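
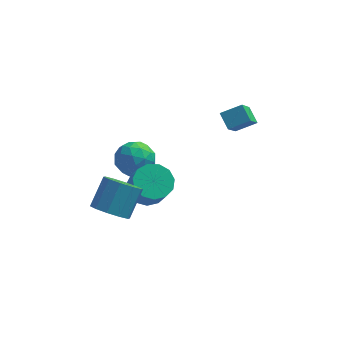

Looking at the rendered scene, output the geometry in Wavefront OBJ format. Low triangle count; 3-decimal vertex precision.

v -0.884 -0.306 -0.872
v -0.013 -0.482 -1.235
v 0.355 -1.189 -0.012
v -0.516 -1.014 0.352
v 0.024 -0.01 -0.973
v 0.391 -0.717 0.25
v -0.228 0.368 -0.679
v 0.14 -0.339 0.544
v -0.688 0.532 -0.446
v -0.32 -0.176 0.777
v -1.21 0.429 -0.348
v -0.843 -0.278 0.875
v -1.629 0.094 -0.417
v -1.261 -0.614 0.807
v -1.811 -0.369 -0.63
v -1.443 -1.076 0.594
v -1.698 -0.812 -0.919
v -1.331 -1.519 0.304
v -1.328 -1.094 -1.194
v -0.96 -1.802 0.029
v -0.816 -1.126 -1.366
v -0.448 -1.834 -0.143
v -0.326 -0.898 -1.381
v 0.042 -1.605 -0.158
v -2.33 -2.681 -0.306
v -1.862 -3.374 0.125
v -1.343 -2.331 1.237
v -1.81 -1.639 0.806
v -1.507 -3.133 -0.267
v -0.987 -2.091 0.845
v -1.465 -2.72 -0.673
v -0.946 -1.678 0.439
v -1.754 -2.292 -0.939
v -1.235 -1.25 0.173
v -2.263 -2.013 -0.964
v -1.744 -0.971 0.148
v -2.797 -1.989 -0.737
v -2.278 -0.946 0.375
v -3.153 -2.229 -0.345
v -2.633 -1.187 0.767
v -3.194 -2.642 0.061
v -2.675 -1.6 1.173
v -2.905 -3.07 0.327
v -2.386 -2.028 1.439
v -2.396 -3.349 0.352
v -1.877 -2.307 1.464
v -1.714 3.266 -1.836
v -0.785 2.867 -1.637
v -2.435 1.893 -1.223
v -1.506 1.494 -1.024
v -1.846 2.302 -0.482
v -1.401 3.15 -0.861
v -1.819 1.61 -1.999
v -1.374 2.458 -2.378
v -0.85 1.843 -1.738
v -0.867 2.271 -0.801
v -2.353 2.489 -2.059
v -2.37 2.917 -1.122
v -1.186 3.187 -1.79
v -2.034 1.573 -1.07
v -2.234 2.048 -0.751
v -1.688 1.813 -0.634
v -1.548 3.353 -1.334
v -1.002 3.119 -1.217
v -1.626 2.786 -0.538
v -2.218 1.641 -1.643
v -1.672 1.407 -1.526
v -1.532 2.947 -2.226
v -0.986 2.712 -2.109
v -1.594 1.974 -2.322
v -0.678 2.351 -1.733
v -1.102 1.544 -1.373
v -1.286 1.612 -1.946
v -1.024 2.111 -2.168
v -0.688 2.602 -1.182
v -1.112 1.795 -0.822
v -1.312 2.27 -0.503
v -1.05 2.768 -0.726
v -0.727 2 -1.241
v -2.108 2.965 -2.038
v -2.532 2.158 -1.678
v -2.17 1.992 -2.134
v -1.908 2.49 -2.357
v -2.118 3.216 -1.487
v -2.542 2.409 -1.127
v -2.196 2.649 -0.692
v -1.934 3.148 -0.914
v -2.493 2.76 -1.619
v 2.994 3.259 0.07
v 2.669 1.902 1.503
v 2.594 3.92 0.606
v 2.269 2.563 2.038
v 3.991 3.497 0.522
v 3.666 2.14 1.954
v 3.591 4.158 1.057
v 3.266 2.801 2.49
f 2 1 5
f 2 5 3
f 3 5 6
f 3 6 4
f 5 1 7
f 5 7 6
f 6 7 8
f 6 8 4
f 7 1 9
f 7 9 8
f 8 9 10
f 8 10 4
f 9 1 11
f 9 11 10
f 10 11 12
f 10 12 4
f 11 1 13
f 11 13 12
f 12 13 14
f 12 14 4
f 13 1 15
f 13 15 14
f 14 15 16
f 14 16 4
f 15 1 17
f 15 17 16
f 16 17 18
f 16 18 4
f 17 1 19
f 17 19 18
f 18 19 20
f 18 20 4
f 19 1 21
f 19 21 20
f 20 21 22
f 20 22 4
f 21 1 23
f 21 23 22
f 22 23 24
f 22 24 4
f 23 1 2
f 23 2 24
f 24 2 3
f 24 3 4
f 26 25 29
f 26 29 27
f 27 29 30
f 27 30 28
f 29 25 31
f 29 31 30
f 30 31 32
f 30 32 28
f 31 25 33
f 31 33 32
f 32 33 34
f 32 34 28
f 33 25 35
f 33 35 34
f 34 35 36
f 34 36 28
f 35 25 37
f 35 37 36
f 36 37 38
f 36 38 28
f 37 25 39
f 37 39 38
f 38 39 40
f 38 40 28
f 39 25 41
f 39 41 40
f 40 41 42
f 40 42 28
f 41 25 43
f 41 43 42
f 42 43 44
f 42 44 28
f 43 25 45
f 43 45 44
f 44 45 46
f 44 46 28
f 45 25 26
f 45 26 46
f 46 26 27
f 46 27 28
f 47 84 63
f 84 58 87
f 63 87 52
f 84 87 63
f 47 63 59
f 63 52 64
f 59 64 48
f 63 64 59
f 47 59 68
f 59 48 69
f 68 69 54
f 59 69 68
f 47 68 80
f 68 54 83
f 80 83 57
f 68 83 80
f 47 80 84
f 80 57 88
f 84 88 58
f 80 88 84
f 48 64 75
f 64 52 78
f 75 78 56
f 64 78 75
f 52 87 65
f 87 58 86
f 65 86 51
f 87 86 65
f 58 88 85
f 88 57 81
f 85 81 49
f 88 81 85
f 57 83 82
f 83 54 70
f 82 70 53
f 83 70 82
f 54 69 74
f 69 48 71
f 74 71 55
f 69 71 74
f 50 76 62
f 76 56 77
f 62 77 51
f 76 77 62
f 50 62 60
f 62 51 61
f 60 61 49
f 62 61 60
f 50 60 67
f 60 49 66
f 67 66 53
f 60 66 67
f 50 67 72
f 67 53 73
f 72 73 55
f 67 73 72
f 50 72 76
f 72 55 79
f 76 79 56
f 72 79 76
f 51 77 65
f 77 56 78
f 65 78 52
f 77 78 65
f 49 61 85
f 61 51 86
f 85 86 58
f 61 86 85
f 53 66 82
f 66 49 81
f 82 81 57
f 66 81 82
f 55 73 74
f 73 53 70
f 74 70 54
f 73 70 74
f 56 79 75
f 79 55 71
f 75 71 48
f 79 71 75
f 90 92 89
f 93 90 89
f 89 92 91
f 91 93 89
f 90 96 92
f 94 90 93
f 94 96 90
f 92 96 91
f 95 93 91
f 91 96 95
f 95 94 93
f 96 94 95



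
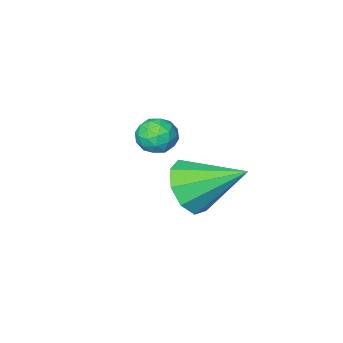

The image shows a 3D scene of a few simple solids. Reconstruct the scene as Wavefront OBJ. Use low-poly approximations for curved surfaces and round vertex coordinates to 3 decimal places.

v 3.556 -0.426 -0.967
v 3.963 -0.973 -1.146
v 2.937 -1.107 -0.294
v 3.344 -1.654 -0.473
v 3.607 -1.135 -0.075
v 3.989 -0.714 -0.492
v 2.911 -1.366 -0.948
v 3.293 -0.945 -1.365
v 3.564 -1.554 -1.135
v 3.994 -1.411 -0.595
v 2.906 -0.669 -0.845
v 3.336 -0.526 -0.305
v 3.814 -0.64 -1.116
v 3.086 -1.44 -0.324
v 3.241 -1.135 -0.091
v 3.479 -1.456 -0.196
v 3.829 -0.488 -0.731
v 4.068 -0.809 -0.836
v 3.859 -0.904 -0.207
v 2.832 -1.271 -0.604
v 3.071 -1.592 -0.709
v 3.421 -0.624 -1.244
v 3.659 -0.945 -1.349
v 3.041 -1.176 -1.233
v 3.818 -1.303 -1.214
v 3.454 -1.703 -0.818
v 3.2 -1.533 -1.098
v 3.425 -1.286 -1.343
v 4.071 -1.219 -0.897
v 3.707 -1.619 -0.501
v 3.862 -1.314 -0.268
v 4.086 -1.067 -0.512
v 3.836 -1.56 -0.89
v 3.193 -0.461 -0.939
v 2.829 -0.861 -0.543
v 2.814 -1.013 -0.928
v 3.038 -0.766 -1.172
v 3.446 -0.377 -0.622
v 3.082 -0.777 -0.226
v 3.475 -0.794 -0.097
v 3.7 -0.547 -0.342
v 3.064 -0.52 -0.55
v 4.133 1.873 -0.993
v 4.665 1.659 -0.161
v 3.027 3.187 0.053
v 4.961 2.181 -0.504
v 4.87 2.559 -1.075
v 4.434 2.616 -1.607
v 3.857 2.326 -1.853
v 3.409 1.824 -1.696
v 3.3 1.345 -1.21
v 3.58 1.113 -0.622
v 4.119 1.237 -0.208
f 1 38 17
f 38 12 41
f 17 41 6
f 38 41 17
f 1 17 13
f 17 6 18
f 13 18 2
f 17 18 13
f 1 13 22
f 13 2 23
f 22 23 8
f 13 23 22
f 1 22 34
f 22 8 37
f 34 37 11
f 22 37 34
f 1 34 38
f 34 11 42
f 38 42 12
f 34 42 38
f 2 18 29
f 18 6 32
f 29 32 10
f 18 32 29
f 6 41 19
f 41 12 40
f 19 40 5
f 41 40 19
f 12 42 39
f 42 11 35
f 39 35 3
f 42 35 39
f 11 37 36
f 37 8 24
f 36 24 7
f 37 24 36
f 8 23 28
f 23 2 25
f 28 25 9
f 23 25 28
f 4 30 16
f 30 10 31
f 16 31 5
f 30 31 16
f 4 16 14
f 16 5 15
f 14 15 3
f 16 15 14
f 4 14 21
f 14 3 20
f 21 20 7
f 14 20 21
f 4 21 26
f 21 7 27
f 26 27 9
f 21 27 26
f 4 26 30
f 26 9 33
f 30 33 10
f 26 33 30
f 5 31 19
f 31 10 32
f 19 32 6
f 31 32 19
f 3 15 39
f 15 5 40
f 39 40 12
f 15 40 39
f 7 20 36
f 20 3 35
f 36 35 11
f 20 35 36
f 9 27 28
f 27 7 24
f 28 24 8
f 27 24 28
f 10 33 29
f 33 9 25
f 29 25 2
f 33 25 29
f 44 43 46
f 44 46 45
f 46 43 47
f 46 47 45
f 47 43 48
f 47 48 45
f 48 43 49
f 48 49 45
f 49 43 50
f 49 50 45
f 50 43 51
f 50 51 45
f 51 43 52
f 51 52 45
f 52 43 53
f 52 53 45
f 53 43 44
f 53 44 45



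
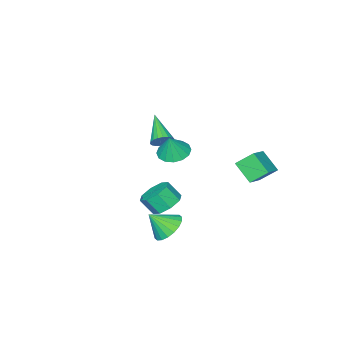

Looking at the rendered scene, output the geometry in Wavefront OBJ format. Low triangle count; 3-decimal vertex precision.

v 1.185 0.707 -1.839
v 2.045 1.073 -1.943
v 2.415 0.458 -1.045
v 1.555 0.093 -0.941
v 1.63 1.465 -1.505
v 2 0.85 -0.606
v 0.955 1.413 -1.262
v 1.325 0.798 -0.363
v 0.414 0.948 -1.358
v 0.785 0.333 -0.459
v 0.325 0.342 -1.735
v 0.695 -0.273 -0.837
v 0.74 -0.05 -2.174
v 1.11 -0.665 -1.275
v 1.415 0.002 -2.417
v 1.785 -0.613 -1.518
v 1.955 0.467 -2.321
v 2.326 -0.148 -1.422
v 3.031 2.777 -1.674
v 3.705 3.487 -1.707
v 3.769 2.123 -0.666
v 3.424 3.634 -1.407
v 3.066 3.61 -1.159
v 2.7 3.421 -1.014
v 2.4 3.105 -0.999
v 2.225 2.724 -1.118
v 2.21 2.353 -1.347
v 2.357 2.066 -1.641
v 2.637 1.92 -1.941
v 2.996 1.943 -2.188
v 3.361 2.132 -2.334
v 3.661 2.448 -2.349
v 3.836 2.83 -2.23
v 3.851 3.2 -2.001
v 0.801 0.792 2.125
v 1.421 0.147 1.964
v 1.239 0.908 3.355
v 1.634 0.552 1.851
v 1.623 1.021 1.811
v 1.392 1.429 1.855
v 1.003 1.666 1.972
v 0.559 1.67 2.13
v 0.18 1.438 2.287
v -0.033 1.033 2.4
v -0.022 0.564 2.44
v 0.209 0.156 2.396
v 0.599 -0.081 2.279
v 1.043 -0.085 2.121
v -2.733 3.533 -0.331
v -2.739 2.433 0.599
v -3.393 4.205 0.459
v -3.399 3.105 1.389
v -1.501 4.035 0.271
v -1.507 2.935 1.201
v -2.161 4.707 1.061
v -2.167 3.607 1.991
v -1.431 -2.522 0.399
v -0.994 -2.398 0.892
v -2.249 -4.018 1.501
v -1.225 -2.221 0.961
v -1.496 -2.104 0.919
v -1.754 -2.07 0.774
v -1.948 -2.125 0.554
v -2.04 -2.259 0.304
v -2.012 -2.445 0.073
v -1.868 -2.646 -0.094
v -1.638 -2.823 -0.163
v -1.367 -2.94 -0.121
v -1.109 -2.974 0.024
v -0.914 -2.919 0.243
v -0.822 -2.785 0.494
v -0.851 -2.599 0.725
f 2 1 5
f 2 5 3
f 3 5 6
f 3 6 4
f 5 1 7
f 5 7 6
f 6 7 8
f 6 8 4
f 7 1 9
f 7 9 8
f 8 9 10
f 8 10 4
f 9 1 11
f 9 11 10
f 10 11 12
f 10 12 4
f 11 1 13
f 11 13 12
f 12 13 14
f 12 14 4
f 13 1 15
f 13 15 14
f 14 15 16
f 14 16 4
f 15 1 17
f 15 17 16
f 16 17 18
f 16 18 4
f 17 1 2
f 17 2 18
f 18 2 3
f 18 3 4
f 20 19 22
f 20 22 21
f 22 19 23
f 22 23 21
f 23 19 24
f 23 24 21
f 24 19 25
f 24 25 21
f 25 19 26
f 25 26 21
f 26 19 27
f 26 27 21
f 27 19 28
f 27 28 21
f 28 19 29
f 28 29 21
f 29 19 30
f 29 30 21
f 30 19 31
f 30 31 21
f 31 19 32
f 31 32 21
f 32 19 33
f 32 33 21
f 33 19 34
f 33 34 21
f 34 19 20
f 34 20 21
f 36 35 38
f 36 38 37
f 38 35 39
f 38 39 37
f 39 35 40
f 39 40 37
f 40 35 41
f 40 41 37
f 41 35 42
f 41 42 37
f 42 35 43
f 42 43 37
f 43 35 44
f 43 44 37
f 44 35 45
f 44 45 37
f 45 35 46
f 45 46 37
f 46 35 47
f 46 47 37
f 47 35 48
f 47 48 37
f 48 35 36
f 48 36 37
f 50 52 49
f 53 50 49
f 49 52 51
f 51 53 49
f 50 56 52
f 54 50 53
f 54 56 50
f 52 56 51
f 55 53 51
f 51 56 55
f 55 54 53
f 56 54 55
f 58 57 60
f 58 60 59
f 60 57 61
f 60 61 59
f 61 57 62
f 61 62 59
f 62 57 63
f 62 63 59
f 63 57 64
f 63 64 59
f 64 57 65
f 64 65 59
f 65 57 66
f 65 66 59
f 66 57 67
f 66 67 59
f 67 57 68
f 67 68 59
f 68 57 69
f 68 69 59
f 69 57 70
f 69 70 59
f 70 57 71
f 70 71 59
f 71 57 72
f 71 72 59
f 72 57 58
f 72 58 59



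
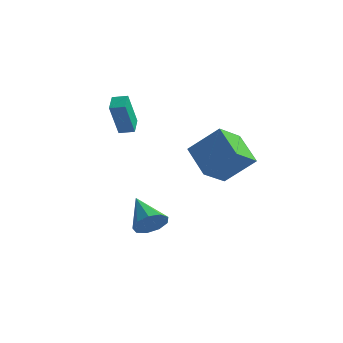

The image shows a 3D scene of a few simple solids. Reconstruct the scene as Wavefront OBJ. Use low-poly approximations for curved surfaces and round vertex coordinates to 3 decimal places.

v 1.977 0.921 -1.185
v 1.482 -0.519 -0.189
v 0.612 2.081 -0.189
v 0.117 0.641 0.808
v 3.463 1.419 0.272
v 2.968 -0.021 1.269
v 2.098 2.579 1.269
v 1.603 1.139 2.265
v -3.395 0.2 1.46
v -3.574 -0.472 3.399
v -3.725 1.2 1.776
v -3.904 0.529 3.715
v -2.616 0.411 1.605
v -2.795 -0.26 3.544
v -2.946 1.412 1.921
v -3.125 0.74 3.86
v -0.771 -1.736 -3.505
v -0.057 -1.261 -3.096
v -2.129 -0.544 -2.515
v -0.218 -0.978 -3.658
v -0.639 -1.05 -4.149
v -1.121 -1.442 -4.338
v -1.44 -1.972 -4.138
v -1.445 -2.391 -3.641
v -1.136 -2.504 -3.081
v -0.655 -2.257 -2.72
v -0.229 -1.766 -2.726
f 2 4 1
f 5 2 1
f 1 4 3
f 3 5 1
f 2 8 4
f 6 2 5
f 6 8 2
f 4 8 3
f 7 5 3
f 3 8 7
f 7 6 5
f 8 6 7
f 10 12 9
f 13 10 9
f 9 12 11
f 11 13 9
f 10 16 12
f 14 10 13
f 14 16 10
f 12 16 11
f 15 13 11
f 11 16 15
f 15 14 13
f 16 14 15
f 18 17 20
f 18 20 19
f 20 17 21
f 20 21 19
f 21 17 22
f 21 22 19
f 22 17 23
f 22 23 19
f 23 17 24
f 23 24 19
f 24 17 25
f 24 25 19
f 25 17 26
f 25 26 19
f 26 17 27
f 26 27 19
f 27 17 18
f 27 18 19



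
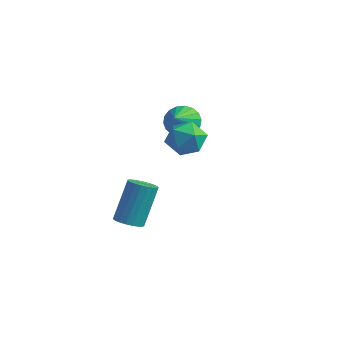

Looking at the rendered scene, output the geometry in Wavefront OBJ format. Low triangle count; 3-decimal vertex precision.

v -2.771 0.455 1.521
v -2.085 0.876 1.675
v -2.229 -0.795 2.519
v -2.31 0.989 1.938
v -2.627 0.996 2.119
v -2.972 0.896 2.182
v -3.278 0.709 2.113
v -3.483 0.471 1.927
v -3.547 0.231 1.661
v -3.458 0.034 1.366
v -3.232 -0.079 1.103
v -2.916 -0.086 0.922
v -2.57 0.014 0.859
v -2.265 0.201 0.928
v -2.059 0.439 1.114
v -1.995 0.68 1.38
v -3.142 -2.723 -3.272
v -2.583 -2.38 -3.452
v -2.619 -1.354 -1.608
v -3.178 -1.697 -1.428
v -2.789 -2.212 -3.549
v -2.824 -1.187 -1.706
v -3.056 -2.133 -3.598
v -3.091 -1.107 -1.755
v -3.338 -2.155 -3.591
v -3.373 -1.129 -1.748
v -3.586 -2.276 -3.529
v -3.621 -1.25 -1.685
v -3.757 -2.474 -3.422
v -3.792 -1.448 -1.579
v -3.822 -2.715 -3.289
v -3.857 -1.689 -1.446
v -3.77 -2.957 -3.153
v -3.805 -1.931 -1.31
v -3.609 -3.159 -3.038
v -3.644 -2.133 -1.194
v -3.367 -3.286 -2.963
v -3.402 -2.26 -1.119
v -3.087 -3.315 -2.941
v -3.122 -2.289 -1.098
v -2.816 -3.242 -2.977
v -2.851 -2.216 -1.133
v -2.602 -3.079 -3.063
v -2.637 -2.053 -1.22
v -2.481 -2.854 -3.186
v -2.516 -1.828 -1.343
v -2.474 -2.607 -3.323
v -2.509 -1.581 -1.48
v -1.266 -1.809 1.981
v -0.857 -1.224 2.587
v -0.383 -2.936 2.473
v 0.026 -2.351 3.079
v -0.866 -2.607 3.204
v -1.412 -1.91 2.9
v 0.172 -2.25 2.16
v -0.374 -1.553 1.856
v 0.031 -1.497 2.697
v -0.61 -1.717 3.343
v -0.63 -2.443 1.717
v -1.271 -2.663 2.363
f 2 1 4
f 2 4 3
f 4 1 5
f 4 5 3
f 5 1 6
f 5 6 3
f 6 1 7
f 6 7 3
f 7 1 8
f 7 8 3
f 8 1 9
f 8 9 3
f 9 1 10
f 9 10 3
f 10 1 11
f 10 11 3
f 11 1 12
f 11 12 3
f 12 1 13
f 12 13 3
f 13 1 14
f 13 14 3
f 14 1 15
f 14 15 3
f 15 1 16
f 15 16 3
f 16 1 2
f 16 2 3
f 18 17 21
f 18 21 19
f 19 21 22
f 19 22 20
f 21 17 23
f 21 23 22
f 22 23 24
f 22 24 20
f 23 17 25
f 23 25 24
f 24 25 26
f 24 26 20
f 25 17 27
f 25 27 26
f 26 27 28
f 26 28 20
f 27 17 29
f 27 29 28
f 28 29 30
f 28 30 20
f 29 17 31
f 29 31 30
f 30 31 32
f 30 32 20
f 31 17 33
f 31 33 32
f 32 33 34
f 32 34 20
f 33 17 35
f 33 35 34
f 34 35 36
f 34 36 20
f 35 17 37
f 35 37 36
f 36 37 38
f 36 38 20
f 37 17 39
f 37 39 38
f 38 39 40
f 38 40 20
f 39 17 41
f 39 41 40
f 40 41 42
f 40 42 20
f 41 17 43
f 41 43 42
f 42 43 44
f 42 44 20
f 43 17 45
f 43 45 44
f 44 45 46
f 44 46 20
f 45 17 47
f 45 47 46
f 46 47 48
f 46 48 20
f 47 17 18
f 47 18 48
f 48 18 19
f 48 19 20
f 49 60 54
f 49 54 50
f 49 50 56
f 49 56 59
f 49 59 60
f 50 54 58
f 54 60 53
f 60 59 51
f 59 56 55
f 56 50 57
f 52 58 53
f 52 53 51
f 52 51 55
f 52 55 57
f 52 57 58
f 53 58 54
f 51 53 60
f 55 51 59
f 57 55 56
f 58 57 50



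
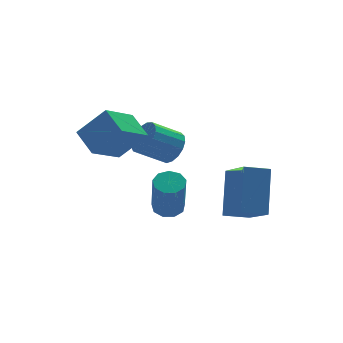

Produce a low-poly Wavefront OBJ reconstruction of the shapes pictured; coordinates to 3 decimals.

v -1.838 2.044 -1.063
v -1.986 3.15 -0.499
v -2.822 2.505 -2.224
v -2.97 3.611 -1.659
v -0.51 2.669 -1.941
v -0.658 3.775 -1.376
v -1.494 3.13 -3.101
v -1.642 4.236 -2.537
v 0.637 3.034 -3.054
v 1.037 2.852 -2.421
v -0.077 3.005 -1.674
v -0.477 3.186 -2.306
v 1.071 3.218 -2.445
v -0.043 3.371 -1.697
v 1.006 3.542 -2.608
v -0.108 3.695 -1.861
v 0.856 3.749 -2.874
v -0.258 3.902 -2.126
v 0.656 3.793 -3.18
v -0.458 3.946 -2.433
v 0.452 3.663 -3.458
v -0.662 3.815 -2.71
v 0.29 3.388 -3.643
v -0.824 3.541 -2.895
v 0.208 3.032 -3.693
v -0.906 3.185 -2.945
v 0.223 2.677 -3.597
v -0.89 2.83 -2.849
v 0.334 2.403 -3.376
v -0.78 2.556 -2.629
v 0.514 2.274 -3.082
v -0.6 2.427 -2.334
v 0.722 2.319 -2.781
v -0.392 2.471 -2.033
v 0.911 2.527 -2.542
v -0.203 2.68 -1.795
v -0.658 0.62 -4.551
v -0.127 0.862 -4.374
v -0.39 0.182 -2.652
v -0.922 -0.06 -2.829
v -0.436 1.136 -4.313
v -0.699 0.456 -2.591
v -0.849 1.168 -4.364
v -1.112 0.489 -2.642
v -1.172 0.944 -4.502
v -1.436 0.265 -2.78
v -1.256 0.569 -4.663
v -1.519 -0.111 -2.941
v -1.059 0.217 -4.772
v -1.323 -0.463 -3.05
v -0.675 0.054 -4.777
v -0.939 -0.626 -3.055
v -0.283 0.155 -4.677
v -0.547 -0.524 -2.955
v -0.067 0.475 -4.518
v -0.33 -0.205 -2.796
v 1.167 -0.127 -5.106
v 1.128 -1.64 -4.059
v 1.817 0.967 -3.499
v 1.778 -0.546 -2.452
v 2.162 -0.334 -5.368
v 2.123 -1.847 -4.321
v 2.812 0.76 -3.761
v 2.773 -0.753 -2.714
f 2 4 1
f 5 2 1
f 1 4 3
f 3 5 1
f 2 8 4
f 6 2 5
f 6 8 2
f 4 8 3
f 7 5 3
f 3 8 7
f 7 6 5
f 8 6 7
f 10 9 13
f 10 13 11
f 11 13 14
f 11 14 12
f 13 9 15
f 13 15 14
f 14 15 16
f 14 16 12
f 15 9 17
f 15 17 16
f 16 17 18
f 16 18 12
f 17 9 19
f 17 19 18
f 18 19 20
f 18 20 12
f 19 9 21
f 19 21 20
f 20 21 22
f 20 22 12
f 21 9 23
f 21 23 22
f 22 23 24
f 22 24 12
f 23 9 25
f 23 25 24
f 24 25 26
f 24 26 12
f 25 9 27
f 25 27 26
f 26 27 28
f 26 28 12
f 27 9 29
f 27 29 28
f 28 29 30
f 28 30 12
f 29 9 31
f 29 31 30
f 30 31 32
f 30 32 12
f 31 9 33
f 31 33 32
f 32 33 34
f 32 34 12
f 33 9 35
f 33 35 34
f 34 35 36
f 34 36 12
f 35 9 10
f 35 10 36
f 36 10 11
f 36 11 12
f 38 37 41
f 38 41 39
f 39 41 42
f 39 42 40
f 41 37 43
f 41 43 42
f 42 43 44
f 42 44 40
f 43 37 45
f 43 45 44
f 44 45 46
f 44 46 40
f 45 37 47
f 45 47 46
f 46 47 48
f 46 48 40
f 47 37 49
f 47 49 48
f 48 49 50
f 48 50 40
f 49 37 51
f 49 51 50
f 50 51 52
f 50 52 40
f 51 37 53
f 51 53 52
f 52 53 54
f 52 54 40
f 53 37 55
f 53 55 54
f 54 55 56
f 54 56 40
f 55 37 38
f 55 38 56
f 56 38 39
f 56 39 40
f 58 60 57
f 61 58 57
f 57 60 59
f 59 61 57
f 58 64 60
f 62 58 61
f 62 64 58
f 60 64 59
f 63 61 59
f 59 64 63
f 63 62 61
f 64 62 63



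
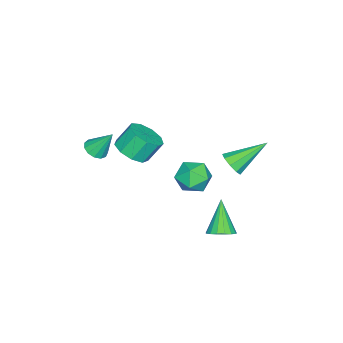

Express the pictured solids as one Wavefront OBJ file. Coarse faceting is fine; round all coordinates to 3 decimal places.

v -1.873 2.089 1.289
v -1.314 2.574 1.303
v -3.067 3.431 2.471
v -1.611 2.662 0.902
v -2.03 2.483 0.683
v -2.376 2.118 0.747
v -2.486 1.74 1.065
v -2.31 1.525 1.488
v -1.929 1.574 1.818
v -1.522 1.863 1.9
v -1.279 2.258 1.697
v -1.597 -3.145 0.663
v -1.164 -3.845 1.248
v -1.689 -3.255 2.343
v -2.123 -2.555 1.757
v -0.736 -3.308 1.164
v -1.262 -2.719 2.259
v -0.711 -2.696 0.846
v -1.237 -2.106 1.941
v -1.101 -2.293 0.442
v -1.627 -1.703 1.537
v -1.723 -2.289 0.141
v -2.249 -1.699 1.236
v -2.286 -2.686 0.084
v -2.812 -2.096 1.179
v -2.527 -3.297 0.298
v -3.052 -2.707 1.393
v -2.332 -3.837 0.683
v -2.858 -3.247 1.777
v -1.794 -4.053 1.058
v -2.32 -3.464 2.152
v -0.01 1.898 1.746
v 0.847 2.066 2.231
v 0.373 0.334 1.609
v 1.23 0.502 2.094
v 0.361 0.565 2.581
v 0.124 1.532 2.666
v 1.096 0.868 1.174
v 0.859 1.835 1.259
v 1.531 1.429 1.877
v 1.077 1.242 2.746
v 0.143 1.158 1.094
v -0.311 0.971 1.963
v 1.73 3.153 -0.696
v 2.186 3.519 -0.259
v 0.67 2.667 0.816
v 1.947 3.758 -0.35
v 1.659 3.858 -0.52
v 1.387 3.796 -0.731
v 1.194 3.587 -0.933
v 1.123 3.278 -1.082
v 1.192 2.941 -1.142
v 1.384 2.652 -1.1
v 1.656 2.478 -0.965
v 1.944 2.459 -0.769
v 2.184 2.598 -0.556
v 2.319 2.865 -0.375
v 2.32 3.197 -0.268
v 1.181 -3.624 2.716
v 1.797 -3.406 2.629
v 1.059 -2.776 3.984
v 1.576 -3.168 2.449
v 1.229 -3.075 2.353
v 0.866 -3.156 2.373
v 0.604 -3.386 2.502
v 0.524 -3.691 2.698
v 0.653 -3.975 2.901
v 0.95 -4.148 3.044
v 1.32 -4.154 3.084
v 1.645 -3.992 3.007
v 1.823 -3.713 2.837
f 2 1 4
f 2 4 3
f 4 1 5
f 4 5 3
f 5 1 6
f 5 6 3
f 6 1 7
f 6 7 3
f 7 1 8
f 7 8 3
f 8 1 9
f 8 9 3
f 9 1 10
f 9 10 3
f 10 1 11
f 10 11 3
f 11 1 2
f 11 2 3
f 13 12 16
f 13 16 14
f 14 16 17
f 14 17 15
f 16 12 18
f 16 18 17
f 17 18 19
f 17 19 15
f 18 12 20
f 18 20 19
f 19 20 21
f 19 21 15
f 20 12 22
f 20 22 21
f 21 22 23
f 21 23 15
f 22 12 24
f 22 24 23
f 23 24 25
f 23 25 15
f 24 12 26
f 24 26 25
f 25 26 27
f 25 27 15
f 26 12 28
f 26 28 27
f 27 28 29
f 27 29 15
f 28 12 30
f 28 30 29
f 29 30 31
f 29 31 15
f 30 12 13
f 30 13 31
f 31 13 14
f 31 14 15
f 32 43 37
f 32 37 33
f 32 33 39
f 32 39 42
f 32 42 43
f 33 37 41
f 37 43 36
f 43 42 34
f 42 39 38
f 39 33 40
f 35 41 36
f 35 36 34
f 35 34 38
f 35 38 40
f 35 40 41
f 36 41 37
f 34 36 43
f 38 34 42
f 40 38 39
f 41 40 33
f 45 44 47
f 45 47 46
f 47 44 48
f 47 48 46
f 48 44 49
f 48 49 46
f 49 44 50
f 49 50 46
f 50 44 51
f 50 51 46
f 51 44 52
f 51 52 46
f 52 44 53
f 52 53 46
f 53 44 54
f 53 54 46
f 54 44 55
f 54 55 46
f 55 44 56
f 55 56 46
f 56 44 57
f 56 57 46
f 57 44 58
f 57 58 46
f 58 44 45
f 58 45 46
f 60 59 62
f 60 62 61
f 62 59 63
f 62 63 61
f 63 59 64
f 63 64 61
f 64 59 65
f 64 65 61
f 65 59 66
f 65 66 61
f 66 59 67
f 66 67 61
f 67 59 68
f 67 68 61
f 68 59 69
f 68 69 61
f 69 59 70
f 69 70 61
f 70 59 71
f 70 71 61
f 71 59 60
f 71 60 61



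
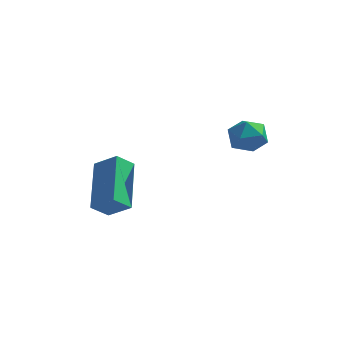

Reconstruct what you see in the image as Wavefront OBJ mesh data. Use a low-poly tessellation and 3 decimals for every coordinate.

v 1.17 2.981 2.297
v 1.906 3.334 2.374
v 1.634 1.886 2.886
v 2.37 2.239 2.963
v 1.736 2.515 3.403
v 1.449 3.191 3.039
v 2.091 2.029 2.221
v 1.804 2.705 1.857
v 2.475 2.745 2.326
v 2.256 3.046 3.057
v 1.284 2.174 2.203
v 1.065 2.475 2.934
v -3.041 -0.961 0.357
v -3.446 0.919 1.404
v -2.525 -0.514 -0.245
v -2.93 1.366 0.802
v -2.15 -1.126 0.998
v -2.555 0.754 2.045
v -1.634 -0.679 0.396
v -2.039 1.201 1.443
f 1 12 6
f 1 6 2
f 1 2 8
f 1 8 11
f 1 11 12
f 2 6 10
f 6 12 5
f 12 11 3
f 11 8 7
f 8 2 9
f 4 10 5
f 4 5 3
f 4 3 7
f 4 7 9
f 4 9 10
f 5 10 6
f 3 5 12
f 7 3 11
f 9 7 8
f 10 9 2
f 14 16 13
f 17 14 13
f 13 16 15
f 15 17 13
f 14 20 16
f 18 14 17
f 18 20 14
f 16 20 15
f 19 17 15
f 15 20 19
f 19 18 17
f 20 18 19



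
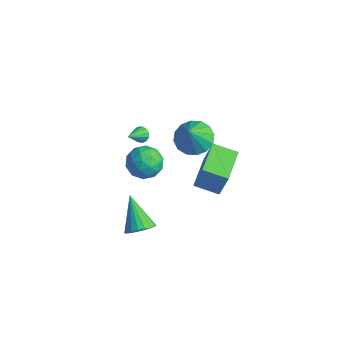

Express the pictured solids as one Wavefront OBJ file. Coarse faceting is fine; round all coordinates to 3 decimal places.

v -3.521 0.773 -1.897
v -3.189 1.041 -1.617
v -3.279 -0.273 -1.183
v -3.444 1.069 -1.489
v -3.724 1.004 -1.49
v -3.94 0.865 -1.62
v -4.022 0.697 -1.838
v -3.946 0.554 -2.075
v -3.734 0.48 -2.255
v -3.456 0.499 -2.322
v -3.198 0.605 -2.253
v -3.042 0.765 -2.072
v -3.039 0.928 -1.835
v -1.658 2.858 -2.043
v -1.02 3.725 -1.816
v -1.122 2.042 -0.437
v -1.525 3.849 -1.584
v -2.066 3.708 -1.475
v -2.497 3.339 -1.519
v -2.704 2.841 -1.703
v -2.631 2.348 -1.978
v -2.297 1.992 -2.27
v -1.792 1.867 -2.502
v -1.251 2.009 -2.611
v -0.819 2.378 -2.568
v -0.613 2.875 -2.384
v -0.686 3.368 -2.109
v 1.888 0.568 0.662
v 2.357 0.735 2.287
v 2.941 1.354 0.277
v 3.411 1.522 1.902
v 3.029 -1.042 0.498
v 3.499 -0.874 2.123
v 4.083 -0.255 0.113
v 4.552 -0.088 1.738
v 1.009 -2.847 -3.889
v 1.447 -3.307 -3.34
v -0.389 -2.413 -2.411
v 1.595 -2.966 -3.299
v 1.627 -2.602 -3.376
v 1.537 -2.286 -3.554
v 1.342 -2.081 -3.799
v 1.081 -2.028 -4.061
v 0.806 -2.137 -4.289
v 0.571 -2.387 -4.438
v 0.423 -2.728 -4.479
v 0.39 -3.092 -4.402
v 0.481 -3.408 -4.224
v 0.676 -3.613 -3.979
v 0.937 -3.666 -3.717
v 1.212 -3.557 -3.488
v -2.569 -0.535 -1.863
v -2.023 0.343 -1.622
v -1.097 -1.403 -2.038
v -0.551 -0.525 -1.797
v -1.131 -1.011 -1.052
v -2.041 -0.474 -0.944
v -1.079 -0.586 -2.716
v -1.989 -0.049 -2.608
v -1.102 0.312 -2.149
v -1.134 0.049 -1.121
v -1.986 -1.109 -2.539
v -2.018 -1.372 -1.511
v -2.425 -0.02 -1.727
v -0.695 -1.04 -1.933
v -1.036 -1.326 -1.495
v -0.715 -0.81 -1.353
v -2.436 -0.5 -1.328
v -2.115 0.016 -1.187
v -1.591 -0.78 -0.852
v -1.005 -1.076 -2.473
v -0.684 -0.56 -2.332
v -2.405 -0.25 -2.307
v -2.084 0.266 -2.165
v -1.529 -0.28 -2.808
v -1.563 0.478 -1.895
v -0.697 -0.033 -1.998
v -1.008 -0.068 -2.539
v -1.543 0.247 -2.475
v -1.582 0.324 -1.291
v -0.716 -0.187 -1.394
v -1.057 -0.472 -0.956
v -1.592 -0.157 -0.892
v -1.04 0.305 -1.601
v -2.404 -0.873 -2.266
v -1.538 -1.384 -2.369
v -1.528 -0.903 -2.768
v -2.063 -0.588 -2.704
v -2.423 -1.027 -1.662
v -1.557 -1.538 -1.765
v -1.577 -1.307 -1.185
v -2.112 -0.992 -1.121
v -2.08 -1.365 -2.059
f 2 1 4
f 2 4 3
f 4 1 5
f 4 5 3
f 5 1 6
f 5 6 3
f 6 1 7
f 6 7 3
f 7 1 8
f 7 8 3
f 8 1 9
f 8 9 3
f 9 1 10
f 9 10 3
f 10 1 11
f 10 11 3
f 11 1 12
f 11 12 3
f 12 1 13
f 12 13 3
f 13 1 2
f 13 2 3
f 15 14 17
f 15 17 16
f 17 14 18
f 17 18 16
f 18 14 19
f 18 19 16
f 19 14 20
f 19 20 16
f 20 14 21
f 20 21 16
f 21 14 22
f 21 22 16
f 22 14 23
f 22 23 16
f 23 14 24
f 23 24 16
f 24 14 25
f 24 25 16
f 25 14 26
f 25 26 16
f 26 14 27
f 26 27 16
f 27 14 15
f 27 15 16
f 29 31 28
f 32 29 28
f 28 31 30
f 30 32 28
f 29 35 31
f 33 29 32
f 33 35 29
f 31 35 30
f 34 32 30
f 30 35 34
f 34 33 32
f 35 33 34
f 37 36 39
f 37 39 38
f 39 36 40
f 39 40 38
f 40 36 41
f 40 41 38
f 41 36 42
f 41 42 38
f 42 36 43
f 42 43 38
f 43 36 44
f 43 44 38
f 44 36 45
f 44 45 38
f 45 36 46
f 45 46 38
f 46 36 47
f 46 47 38
f 47 36 48
f 47 48 38
f 48 36 49
f 48 49 38
f 49 36 50
f 49 50 38
f 50 36 51
f 50 51 38
f 51 36 37
f 51 37 38
f 52 89 68
f 89 63 92
f 68 92 57
f 89 92 68
f 52 68 64
f 68 57 69
f 64 69 53
f 68 69 64
f 52 64 73
f 64 53 74
f 73 74 59
f 64 74 73
f 52 73 85
f 73 59 88
f 85 88 62
f 73 88 85
f 52 85 89
f 85 62 93
f 89 93 63
f 85 93 89
f 53 69 80
f 69 57 83
f 80 83 61
f 69 83 80
f 57 92 70
f 92 63 91
f 70 91 56
f 92 91 70
f 63 93 90
f 93 62 86
f 90 86 54
f 93 86 90
f 62 88 87
f 88 59 75
f 87 75 58
f 88 75 87
f 59 74 79
f 74 53 76
f 79 76 60
f 74 76 79
f 55 81 67
f 81 61 82
f 67 82 56
f 81 82 67
f 55 67 65
f 67 56 66
f 65 66 54
f 67 66 65
f 55 65 72
f 65 54 71
f 72 71 58
f 65 71 72
f 55 72 77
f 72 58 78
f 77 78 60
f 72 78 77
f 55 77 81
f 77 60 84
f 81 84 61
f 77 84 81
f 56 82 70
f 82 61 83
f 70 83 57
f 82 83 70
f 54 66 90
f 66 56 91
f 90 91 63
f 66 91 90
f 58 71 87
f 71 54 86
f 87 86 62
f 71 86 87
f 60 78 79
f 78 58 75
f 79 75 59
f 78 75 79
f 61 84 80
f 84 60 76
f 80 76 53
f 84 76 80



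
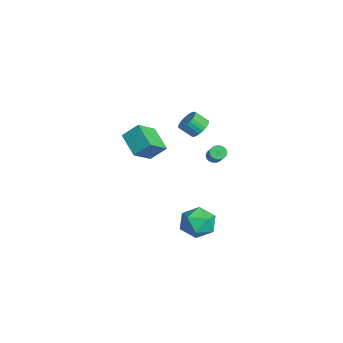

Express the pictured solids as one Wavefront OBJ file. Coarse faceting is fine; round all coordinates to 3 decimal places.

v 3.096 -3.281 4.223
v 3.311 -2.335 5.147
v 2.234 -2.154 3.269
v 2.448 -1.208 4.193
v 4.632 -2.812 3.387
v 4.846 -1.866 4.311
v 3.769 -1.685 2.433
v 3.984 -0.739 3.357
v -1.802 3.278 -1.179
v -1.5 3.562 -1.542
v 0.043 3.505 -0.303
v -0.258 3.222 0.059
v -1.587 3.72 -1.427
v -0.043 3.663 -0.188
v -1.707 3.812 -1.274
v -0.163 3.755 -0.035
v -1.84 3.822 -1.106
v -0.297 3.765 0.132
v -1.968 3.75 -0.95
v -0.425 3.693 0.289
v -2.071 3.606 -0.829
v -0.527 3.549 0.41
v -2.133 3.412 -0.761
v -0.589 3.355 0.478
v -2.144 3.197 -0.756
v -0.6 3.14 0.482
v -2.103 2.995 -0.817
v -0.56 2.938 0.422
v -2.017 2.837 -0.932
v -0.473 2.78 0.307
v -1.897 2.745 -1.085
v -0.353 2.688 0.154
v -1.763 2.735 -1.252
v -0.22 2.678 -0.014
v -1.635 2.807 -1.409
v -0.092 2.75 -0.17
v -1.533 2.951 -1.53
v 0.011 2.894 -0.291
v -1.471 3.145 -1.598
v 0.073 3.088 -0.359
v -1.46 3.36 -1.602
v 0.084 3.303 -0.364
v 1.98 1.611 -3.828
v 2.683 2.015 -4.795
v 3.577 0.565 -3.105
v 4.28 0.969 -4.072
v 3.908 1.78 -3.179
v 2.922 2.427 -3.626
v 3.338 0.153 -4.274
v 2.352 0.8 -4.721
v 3.522 1.114 -5.07
v 3.875 2.12 -4.394
v 2.385 0.46 -3.506
v 2.738 1.466 -2.83
v 0.731 1.877 2.913
v 1.403 1.516 2.707
v 1.201 0.722 3.442
v 0.529 1.083 3.647
v 1.501 1.701 2.934
v 1.299 0.907 3.668
v 1.481 1.912 3.157
v 1.28 1.119 3.892
v 1.348 2.118 3.343
v 1.146 1.325 4.078
v 1.12 2.288 3.464
v 0.918 1.494 4.198
v 0.833 2.395 3.5
v 0.632 1.601 4.235
v 0.531 2.423 3.447
v 0.329 1.629 4.182
v 0.259 2.368 3.313
v 0.057 1.574 4.048
v 0.059 2.238 3.118
v -0.143 1.444 3.853
v -0.039 2.053 2.892
v -0.241 1.259 3.626
v -0.02 1.841 2.668
v -0.221 1.048 3.403
v 0.114 1.635 2.482
v -0.088 0.842 3.217
v 0.342 1.466 2.362
v 0.14 0.672 3.096
v 0.628 1.359 2.325
v 0.427 0.565 3.06
v 0.931 1.331 2.378
v 0.729 0.537 3.113
v 1.203 1.386 2.512
v 1.001 0.592 3.247
f 2 4 1
f 5 2 1
f 1 4 3
f 3 5 1
f 2 8 4
f 6 2 5
f 6 8 2
f 4 8 3
f 7 5 3
f 3 8 7
f 7 6 5
f 8 6 7
f 10 9 13
f 10 13 11
f 11 13 14
f 11 14 12
f 13 9 15
f 13 15 14
f 14 15 16
f 14 16 12
f 15 9 17
f 15 17 16
f 16 17 18
f 16 18 12
f 17 9 19
f 17 19 18
f 18 19 20
f 18 20 12
f 19 9 21
f 19 21 20
f 20 21 22
f 20 22 12
f 21 9 23
f 21 23 22
f 22 23 24
f 22 24 12
f 23 9 25
f 23 25 24
f 24 25 26
f 24 26 12
f 25 9 27
f 25 27 26
f 26 27 28
f 26 28 12
f 27 9 29
f 27 29 28
f 28 29 30
f 28 30 12
f 29 9 31
f 29 31 30
f 30 31 32
f 30 32 12
f 31 9 33
f 31 33 32
f 32 33 34
f 32 34 12
f 33 9 35
f 33 35 34
f 34 35 36
f 34 36 12
f 35 9 37
f 35 37 36
f 36 37 38
f 36 38 12
f 37 9 39
f 37 39 38
f 38 39 40
f 38 40 12
f 39 9 41
f 39 41 40
f 40 41 42
f 40 42 12
f 41 9 10
f 41 10 42
f 42 10 11
f 42 11 12
f 43 54 48
f 43 48 44
f 43 44 50
f 43 50 53
f 43 53 54
f 44 48 52
f 48 54 47
f 54 53 45
f 53 50 49
f 50 44 51
f 46 52 47
f 46 47 45
f 46 45 49
f 46 49 51
f 46 51 52
f 47 52 48
f 45 47 54
f 49 45 53
f 51 49 50
f 52 51 44
f 56 55 59
f 56 59 57
f 57 59 60
f 57 60 58
f 59 55 61
f 59 61 60
f 60 61 62
f 60 62 58
f 61 55 63
f 61 63 62
f 62 63 64
f 62 64 58
f 63 55 65
f 63 65 64
f 64 65 66
f 64 66 58
f 65 55 67
f 65 67 66
f 66 67 68
f 66 68 58
f 67 55 69
f 67 69 68
f 68 69 70
f 68 70 58
f 69 55 71
f 69 71 70
f 70 71 72
f 70 72 58
f 71 55 73
f 71 73 72
f 72 73 74
f 72 74 58
f 73 55 75
f 73 75 74
f 74 75 76
f 74 76 58
f 75 55 77
f 75 77 76
f 76 77 78
f 76 78 58
f 77 55 79
f 77 79 78
f 78 79 80
f 78 80 58
f 79 55 81
f 79 81 80
f 80 81 82
f 80 82 58
f 81 55 83
f 81 83 82
f 82 83 84
f 82 84 58
f 83 55 85
f 83 85 84
f 84 85 86
f 84 86 58
f 85 55 87
f 85 87 86
f 86 87 88
f 86 88 58
f 87 55 56
f 87 56 88
f 88 56 57
f 88 57 58



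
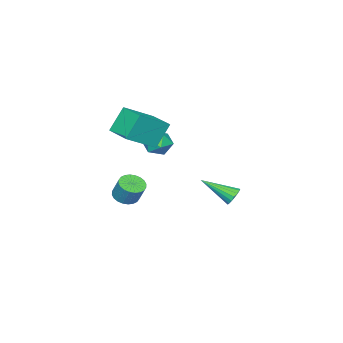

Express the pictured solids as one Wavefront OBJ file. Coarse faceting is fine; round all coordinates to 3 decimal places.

v -2.096 3.672 -1.398
v -1.572 3.768 -1.628
v -1.384 2.168 -0.402
v -1.572 3.921 -1.397
v -1.692 4.017 -1.166
v -1.904 4.035 -0.988
v -2.16 3.969 -0.904
v -2.402 3.835 -0.933
v -2.573 3.664 -1.069
v -2.635 3.495 -1.28
v -2.574 3.367 -1.519
v -2.403 3.308 -1.729
v -2.161 3.333 -1.864
v -1.905 3.436 -1.892
v -1.692 3.593 -1.807
v -3.655 -2.551 1.971
v -1.988 -3.168 3.031
v -3.1 -1.029 1.983
v -1.432 -1.646 3.043
v -2.848 -2.834 0.537
v -1.18 -3.451 1.597
v -2.292 -1.312 0.549
v -0.625 -1.929 1.609
v -4.022 -1.505 0.127
v -3.15 -1.647 0.144
v -4.25 -2.913 0.036
v -3.378 -3.055 0.053
v -3.791 -2.758 0.775
v -3.65 -1.888 0.831
v -3.75 -2.672 -0.651
v -3.609 -1.802 -0.595
v -2.982 -2.369 -0.337
v -3.008 -2.422 0.544
v -4.392 -2.138 -0.364
v -4.418 -2.191 0.517
v -2.884 -3.799 -3.904
v -2.139 -3.743 -4.047
v -1.972 -3.145 -2.939
v -2.716 -3.201 -2.796
v -2.241 -3.491 -4.167
v -2.073 -2.894 -3.059
v -2.439 -3.287 -4.247
v -2.272 -2.689 -3.139
v -2.706 -3.16 -4.275
v -2.538 -2.562 -3.167
v -3 -3.13 -4.247
v -2.832 -2.533 -3.139
v -3.276 -3.203 -4.166
v -3.108 -2.605 -3.058
v -3.492 -3.366 -4.045
v -3.325 -2.768 -2.937
v -3.616 -3.595 -3.903
v -3.448 -2.997 -2.795
v -3.628 -3.855 -3.761
v -3.461 -3.257 -2.653
v -3.527 -4.106 -3.641
v -3.359 -3.509 -2.533
v -3.328 -4.311 -3.561
v -3.161 -3.713 -2.453
v -3.062 -4.438 -3.533
v -2.894 -3.84 -2.425
v -2.768 -4.467 -3.561
v -2.6 -3.87 -2.453
v -2.492 -4.395 -3.642
v -2.324 -3.797 -2.534
v -2.275 -4.232 -3.763
v -2.108 -3.634 -2.655
v -2.152 -4.003 -3.905
v -1.984 -3.405 -2.797
f 2 1 4
f 2 4 3
f 4 1 5
f 4 5 3
f 5 1 6
f 5 6 3
f 6 1 7
f 6 7 3
f 7 1 8
f 7 8 3
f 8 1 9
f 8 9 3
f 9 1 10
f 9 10 3
f 10 1 11
f 10 11 3
f 11 1 12
f 11 12 3
f 12 1 13
f 12 13 3
f 13 1 14
f 13 14 3
f 14 1 15
f 14 15 3
f 15 1 2
f 15 2 3
f 17 19 16
f 20 17 16
f 16 19 18
f 18 20 16
f 17 23 19
f 21 17 20
f 21 23 17
f 19 23 18
f 22 20 18
f 18 23 22
f 22 21 20
f 23 21 22
f 24 35 29
f 24 29 25
f 24 25 31
f 24 31 34
f 24 34 35
f 25 29 33
f 29 35 28
f 35 34 26
f 34 31 30
f 31 25 32
f 27 33 28
f 27 28 26
f 27 26 30
f 27 30 32
f 27 32 33
f 28 33 29
f 26 28 35
f 30 26 34
f 32 30 31
f 33 32 25
f 37 36 40
f 37 40 38
f 38 40 41
f 38 41 39
f 40 36 42
f 40 42 41
f 41 42 43
f 41 43 39
f 42 36 44
f 42 44 43
f 43 44 45
f 43 45 39
f 44 36 46
f 44 46 45
f 45 46 47
f 45 47 39
f 46 36 48
f 46 48 47
f 47 48 49
f 47 49 39
f 48 36 50
f 48 50 49
f 49 50 51
f 49 51 39
f 50 36 52
f 50 52 51
f 51 52 53
f 51 53 39
f 52 36 54
f 52 54 53
f 53 54 55
f 53 55 39
f 54 36 56
f 54 56 55
f 55 56 57
f 55 57 39
f 56 36 58
f 56 58 57
f 57 58 59
f 57 59 39
f 58 36 60
f 58 60 59
f 59 60 61
f 59 61 39
f 60 36 62
f 60 62 61
f 61 62 63
f 61 63 39
f 62 36 64
f 62 64 63
f 63 64 65
f 63 65 39
f 64 36 66
f 64 66 65
f 65 66 67
f 65 67 39
f 66 36 68
f 66 68 67
f 67 68 69
f 67 69 39
f 68 36 37
f 68 37 69
f 69 37 38
f 69 38 39



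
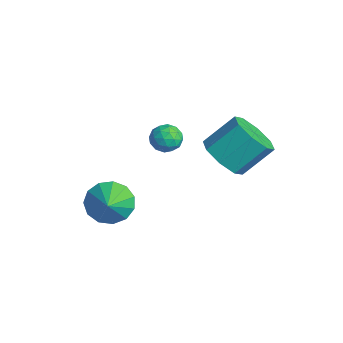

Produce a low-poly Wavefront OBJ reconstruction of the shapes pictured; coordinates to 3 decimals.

v -3.272 0.812 1.299
v -2.707 0.891 1.593
v -3.053 -0.191 1.147
v -2.488 -0.112 1.441
v -3.033 -0.077 1.778
v -3.168 0.543 1.872
v -2.592 0.157 0.868
v -2.727 0.777 0.962
v -2.287 0.486 1.327
v -2.559 0.342 1.889
v -3.201 0.358 0.851
v -3.473 0.214 1.413
v -3.009 0.94 1.459
v -2.751 -0.24 1.281
v -3.071 -0.219 1.479
v -2.739 -0.172 1.652
v -3.28 0.735 1.623
v -2.948 0.781 1.796
v -3.139 0.213 1.905
v -2.812 -0.081 0.944
v -2.48 -0.035 1.117
v -3.021 0.872 1.088
v -2.689 0.919 1.261
v -2.621 0.487 0.835
v -2.43 0.748 1.475
v -2.301 0.158 1.386
v -2.362 0.317 1.05
v -2.442 0.681 1.105
v -2.59 0.663 1.806
v -2.461 0.074 1.717
v -2.781 0.094 1.915
v -2.861 0.459 1.97
v -2.343 0.425 1.65
v -3.299 0.626 1.023
v -3.17 0.037 0.934
v -2.899 0.241 0.77
v -2.979 0.606 0.825
v -3.459 0.542 1.354
v -3.33 -0.048 1.265
v -3.318 0.019 1.635
v -3.398 0.383 1.69
v -3.417 0.275 1.09
v -2.138 -2.138 -0.785
v -1.632 -2.22 -1.538
v -1.182 -2.582 -0.095
v -1.545 -1.749 -1.356
v -1.646 -1.401 -0.993
v -1.903 -1.287 -0.564
v -2.235 -1.444 -0.205
v -2.536 -1.821 -0.031
v -2.71 -2.298 -0.096
v -2.703 -2.725 -0.38
v -2.517 -2.966 -0.793
v -2.21 -2.943 -1.203
v -1.88 -2.666 -1.481
v 0.323 1.034 2.389
v 0.939 1.487 1.826
v 1.072 2.6 2.867
v 0.457 2.146 3.431
v 0.25 1.686 1.702
v 0.384 2.798 2.744
v -0.395 1.502 1.981
v -0.262 2.615 3.023
v -0.62 1.044 2.499
v -0.487 2.157 3.541
v -0.292 0.58 2.953
v -0.159 1.693 3.994
v 0.396 0.382 3.076
v 0.53 1.494 4.118
v 1.042 0.565 2.797
v 1.175 1.678 3.839
v 1.267 1.023 2.279
v 1.4 2.136 3.321
f 1 38 17
f 38 12 41
f 17 41 6
f 38 41 17
f 1 17 13
f 17 6 18
f 13 18 2
f 17 18 13
f 1 13 22
f 13 2 23
f 22 23 8
f 13 23 22
f 1 22 34
f 22 8 37
f 34 37 11
f 22 37 34
f 1 34 38
f 34 11 42
f 38 42 12
f 34 42 38
f 2 18 29
f 18 6 32
f 29 32 10
f 18 32 29
f 6 41 19
f 41 12 40
f 19 40 5
f 41 40 19
f 12 42 39
f 42 11 35
f 39 35 3
f 42 35 39
f 11 37 36
f 37 8 24
f 36 24 7
f 37 24 36
f 8 23 28
f 23 2 25
f 28 25 9
f 23 25 28
f 4 30 16
f 30 10 31
f 16 31 5
f 30 31 16
f 4 16 14
f 16 5 15
f 14 15 3
f 16 15 14
f 4 14 21
f 14 3 20
f 21 20 7
f 14 20 21
f 4 21 26
f 21 7 27
f 26 27 9
f 21 27 26
f 4 26 30
f 26 9 33
f 30 33 10
f 26 33 30
f 5 31 19
f 31 10 32
f 19 32 6
f 31 32 19
f 3 15 39
f 15 5 40
f 39 40 12
f 15 40 39
f 7 20 36
f 20 3 35
f 36 35 11
f 20 35 36
f 9 27 28
f 27 7 24
f 28 24 8
f 27 24 28
f 10 33 29
f 33 9 25
f 29 25 2
f 33 25 29
f 44 43 46
f 44 46 45
f 46 43 47
f 46 47 45
f 47 43 48
f 47 48 45
f 48 43 49
f 48 49 45
f 49 43 50
f 49 50 45
f 50 43 51
f 50 51 45
f 51 43 52
f 51 52 45
f 52 43 53
f 52 53 45
f 53 43 54
f 53 54 45
f 54 43 55
f 54 55 45
f 55 43 44
f 55 44 45
f 57 56 60
f 57 60 58
f 58 60 61
f 58 61 59
f 60 56 62
f 60 62 61
f 61 62 63
f 61 63 59
f 62 56 64
f 62 64 63
f 63 64 65
f 63 65 59
f 64 56 66
f 64 66 65
f 65 66 67
f 65 67 59
f 66 56 68
f 66 68 67
f 67 68 69
f 67 69 59
f 68 56 70
f 68 70 69
f 69 70 71
f 69 71 59
f 70 56 72
f 70 72 71
f 71 72 73
f 71 73 59
f 72 56 57
f 72 57 73
f 73 57 58
f 73 58 59



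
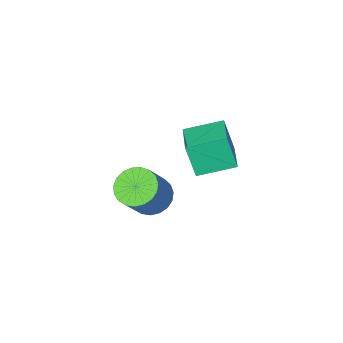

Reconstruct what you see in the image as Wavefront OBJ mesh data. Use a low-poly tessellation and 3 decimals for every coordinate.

v 1.361 1.424 1.414
v 1.801 2.072 0.931
v 2.779 2.504 2.404
v 2.339 1.856 2.886
v 1.503 2.266 1.072
v 2.481 2.698 2.545
v 1.181 2.315 1.272
v 2.159 2.747 2.745
v 0.889 2.209 1.496
v 1.867 2.642 2.969
v 0.68 1.968 1.706
v 1.657 2.401 3.179
v 0.588 1.633 1.866
v 1.565 2.065 3.339
v 0.629 1.261 1.947
v 1.607 1.694 3.42
v 0.798 0.918 1.936
v 1.775 1.35 3.409
v 1.063 0.662 1.835
v 2.041 1.094 3.308
v 1.381 0.538 1.661
v 2.358 0.97 3.134
v 1.694 0.567 1.444
v 2.672 0.999 2.917
v 1.951 0.744 1.222
v 2.928 1.176 2.695
v 2.105 1.039 1.033
v 3.083 1.471 2.506
v 2.131 1.4 0.91
v 3.108 1.832 2.383
v 2.023 1.765 0.874
v 3.001 2.198 2.347
v -3.556 0.027 0.804
v -3.343 -0.46 2.387
v -2.737 1.445 1.13
v -2.524 0.959 2.713
v -2.056 -0.739 0.367
v -1.843 -1.225 1.95
v -1.237 0.68 0.693
v -1.024 0.193 2.276
f 2 1 5
f 2 5 3
f 3 5 6
f 3 6 4
f 5 1 7
f 5 7 6
f 6 7 8
f 6 8 4
f 7 1 9
f 7 9 8
f 8 9 10
f 8 10 4
f 9 1 11
f 9 11 10
f 10 11 12
f 10 12 4
f 11 1 13
f 11 13 12
f 12 13 14
f 12 14 4
f 13 1 15
f 13 15 14
f 14 15 16
f 14 16 4
f 15 1 17
f 15 17 16
f 16 17 18
f 16 18 4
f 17 1 19
f 17 19 18
f 18 19 20
f 18 20 4
f 19 1 21
f 19 21 20
f 20 21 22
f 20 22 4
f 21 1 23
f 21 23 22
f 22 23 24
f 22 24 4
f 23 1 25
f 23 25 24
f 24 25 26
f 24 26 4
f 25 1 27
f 25 27 26
f 26 27 28
f 26 28 4
f 27 1 29
f 27 29 28
f 28 29 30
f 28 30 4
f 29 1 31
f 29 31 30
f 30 31 32
f 30 32 4
f 31 1 2
f 31 2 32
f 32 2 3
f 32 3 4
f 34 36 33
f 37 34 33
f 33 36 35
f 35 37 33
f 34 40 36
f 38 34 37
f 38 40 34
f 36 40 35
f 39 37 35
f 35 40 39
f 39 38 37
f 40 38 39



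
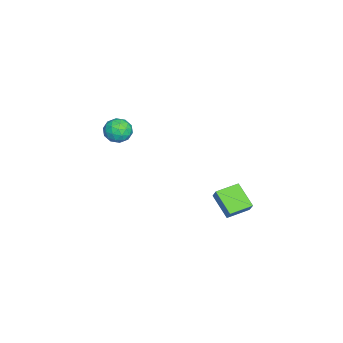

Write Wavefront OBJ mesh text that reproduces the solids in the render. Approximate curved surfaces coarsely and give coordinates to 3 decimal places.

v 2.367 2.917 -1.27
v 1.38 2.008 -0.361
v 1.527 3.987 -1.111
v 0.54 3.079 -0.203
v 2.78 3.141 -0.597
v 1.793 2.233 0.311
v 1.94 4.212 -0.439
v 0.953 3.303 0.47
v -2.877 -3.148 1.356
v -2.297 -3.467 0.787
v -3.543 -4.393 1.373
v -2.963 -4.712 0.804
v -2.717 -4.526 1.621
v -2.305 -3.757 1.61
v -3.535 -4.103 0.55
v -3.123 -3.334 0.539
v -2.703 -4.057 0.289
v -2.198 -4.318 0.951
v -3.642 -3.542 1.209
v -3.137 -3.803 1.871
v -2.528 -3.198 1.07
v -3.312 -4.662 1.09
v -3.167 -4.553 1.57
v -2.826 -4.74 1.236
v -2.533 -3.369 1.554
v -2.192 -3.556 1.219
v -2.439 -4.179 1.709
v -3.648 -4.304 0.941
v -3.307 -4.491 0.606
v -3.014 -3.12 0.924
v -2.673 -3.307 0.59
v -3.401 -3.681 0.451
v -2.426 -3.732 0.443
v -2.818 -4.464 0.453
v -3.154 -4.106 0.303
v -2.912 -3.654 0.297
v -2.129 -3.886 0.832
v -2.521 -4.618 0.842
v -2.376 -4.509 1.322
v -2.134 -4.057 1.316
v -2.368 -4.233 0.539
v -3.319 -3.242 1.318
v -3.711 -3.974 1.328
v -3.706 -3.803 0.844
v -3.464 -3.351 0.838
v -3.022 -3.396 1.707
v -3.414 -4.128 1.717
v -2.928 -4.206 1.863
v -2.686 -3.754 1.857
v -3.472 -3.627 1.621
f 2 4 1
f 5 2 1
f 1 4 3
f 3 5 1
f 2 8 4
f 6 2 5
f 6 8 2
f 4 8 3
f 7 5 3
f 3 8 7
f 7 6 5
f 8 6 7
f 9 46 25
f 46 20 49
f 25 49 14
f 46 49 25
f 9 25 21
f 25 14 26
f 21 26 10
f 25 26 21
f 9 21 30
f 21 10 31
f 30 31 16
f 21 31 30
f 9 30 42
f 30 16 45
f 42 45 19
f 30 45 42
f 9 42 46
f 42 19 50
f 46 50 20
f 42 50 46
f 10 26 37
f 26 14 40
f 37 40 18
f 26 40 37
f 14 49 27
f 49 20 48
f 27 48 13
f 49 48 27
f 20 50 47
f 50 19 43
f 47 43 11
f 50 43 47
f 19 45 44
f 45 16 32
f 44 32 15
f 45 32 44
f 16 31 36
f 31 10 33
f 36 33 17
f 31 33 36
f 12 38 24
f 38 18 39
f 24 39 13
f 38 39 24
f 12 24 22
f 24 13 23
f 22 23 11
f 24 23 22
f 12 22 29
f 22 11 28
f 29 28 15
f 22 28 29
f 12 29 34
f 29 15 35
f 34 35 17
f 29 35 34
f 12 34 38
f 34 17 41
f 38 41 18
f 34 41 38
f 13 39 27
f 39 18 40
f 27 40 14
f 39 40 27
f 11 23 47
f 23 13 48
f 47 48 20
f 23 48 47
f 15 28 44
f 28 11 43
f 44 43 19
f 28 43 44
f 17 35 36
f 35 15 32
f 36 32 16
f 35 32 36
f 18 41 37
f 41 17 33
f 37 33 10
f 41 33 37



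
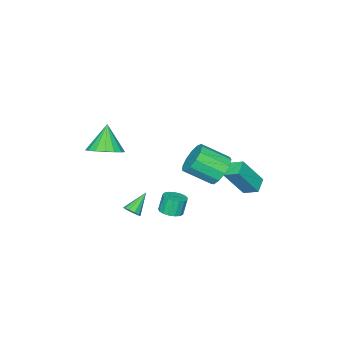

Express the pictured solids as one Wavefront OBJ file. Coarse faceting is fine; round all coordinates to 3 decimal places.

v 1.1 2.606 -2.69
v 1.687 2.323 -2.499
v 1.368 2.351 -1.478
v 0.78 2.634 -1.67
v 1.748 2.642 -2.488
v 1.429 2.671 -1.468
v 1.66 2.954 -2.525
v 1.341 2.982 -1.504
v 1.444 3.185 -2.599
v 1.124 3.213 -1.578
v 1.149 3.284 -2.694
v 0.829 3.312 -1.673
v 0.842 3.228 -2.788
v 0.523 3.256 -1.767
v 0.595 3.029 -2.86
v 0.275 3.057 -1.839
v 0.463 2.733 -2.893
v 0.144 2.761 -1.872
v 0.477 2.408 -2.88
v 0.158 2.436 -1.859
v 0.634 2.128 -2.823
v 0.314 2.157 -1.802
v 0.897 1.958 -2.736
v 0.578 1.987 -1.715
v 1.207 1.936 -2.638
v 0.888 1.965 -1.617
v 1.492 2.068 -2.553
v 1.173 2.096 -1.532
v 3.447 0.162 2.203
v 4.359 -0.153 2.563
v 2.693 -0.362 3.657
v 4.328 0.315 2.714
v 4.094 0.748 2.749
v 3.712 1.046 2.658
v 3.27 1.142 2.463
v 2.868 1.013 2.209
v 2.599 0.689 1.953
v 2.524 0.245 1.754
v 2.66 -0.219 1.658
v 2.977 -0.596 1.687
v 3.402 -0.799 1.834
v 3.837 -0.782 2.065
v 4.182 -0.549 2.328
v -1.478 3.87 -0.254
v -0.632 4.094 -0.759
v 0.263 2.854 0.189
v -0.582 2.63 0.694
v -0.642 4.435 -0.304
v 0.253 3.195 0.644
v -0.917 4.597 0.168
v -0.022 3.356 1.115
v -1.37 4.528 0.505
v -0.474 3.287 1.453
v -1.857 4.25 0.602
v -0.962 3.009 1.549
v -2.224 3.852 0.427
v -1.328 2.611 1.374
v -2.354 3.459 0.035
v -1.458 2.218 0.983
v -2.205 3.197 -0.448
v -1.31 1.956 0.5
v -1.826 3.149 -0.869
v -0.931 1.908 0.079
v -1.336 3.33 -1.095
v -0.441 2.089 -0.147
v -0.891 3.682 -1.054
v 0.004 2.441 -0.106
v 1.757 0.416 -3.428
v 2.066 0.207 -3.051
v 0.623 0.424 -2.492
v 2.086 0.533 -3.03
v 1.981 0.815 -3.16
v 1.79 0.944 -3.393
v 1.586 0.871 -3.639
v 1.448 0.625 -3.804
v 1.427 0.298 -3.826
v 1.533 0.017 -3.696
v 1.724 -0.112 -3.463
v 1.928 -0.04 -3.217
v -4.316 3.473 -2.79
v -4.499 4.349 -2.366
v -3.466 3.827 -3.154
v -3.65 4.703 -2.73
v -3.33 2.857 -1.09
v -3.514 3.733 -0.666
v -2.481 3.211 -1.454
v -2.664 4.087 -1.03
f 2 1 5
f 2 5 3
f 3 5 6
f 3 6 4
f 5 1 7
f 5 7 6
f 6 7 8
f 6 8 4
f 7 1 9
f 7 9 8
f 8 9 10
f 8 10 4
f 9 1 11
f 9 11 10
f 10 11 12
f 10 12 4
f 11 1 13
f 11 13 12
f 12 13 14
f 12 14 4
f 13 1 15
f 13 15 14
f 14 15 16
f 14 16 4
f 15 1 17
f 15 17 16
f 16 17 18
f 16 18 4
f 17 1 19
f 17 19 18
f 18 19 20
f 18 20 4
f 19 1 21
f 19 21 20
f 20 21 22
f 20 22 4
f 21 1 23
f 21 23 22
f 22 23 24
f 22 24 4
f 23 1 25
f 23 25 24
f 24 25 26
f 24 26 4
f 25 1 27
f 25 27 26
f 26 27 28
f 26 28 4
f 27 1 2
f 27 2 28
f 28 2 3
f 28 3 4
f 30 29 32
f 30 32 31
f 32 29 33
f 32 33 31
f 33 29 34
f 33 34 31
f 34 29 35
f 34 35 31
f 35 29 36
f 35 36 31
f 36 29 37
f 36 37 31
f 37 29 38
f 37 38 31
f 38 29 39
f 38 39 31
f 39 29 40
f 39 40 31
f 40 29 41
f 40 41 31
f 41 29 42
f 41 42 31
f 42 29 43
f 42 43 31
f 43 29 30
f 43 30 31
f 45 44 48
f 45 48 46
f 46 48 49
f 46 49 47
f 48 44 50
f 48 50 49
f 49 50 51
f 49 51 47
f 50 44 52
f 50 52 51
f 51 52 53
f 51 53 47
f 52 44 54
f 52 54 53
f 53 54 55
f 53 55 47
f 54 44 56
f 54 56 55
f 55 56 57
f 55 57 47
f 56 44 58
f 56 58 57
f 57 58 59
f 57 59 47
f 58 44 60
f 58 60 59
f 59 60 61
f 59 61 47
f 60 44 62
f 60 62 61
f 61 62 63
f 61 63 47
f 62 44 64
f 62 64 63
f 63 64 65
f 63 65 47
f 64 44 66
f 64 66 65
f 65 66 67
f 65 67 47
f 66 44 45
f 66 45 67
f 67 45 46
f 67 46 47
f 69 68 71
f 69 71 70
f 71 68 72
f 71 72 70
f 72 68 73
f 72 73 70
f 73 68 74
f 73 74 70
f 74 68 75
f 74 75 70
f 75 68 76
f 75 76 70
f 76 68 77
f 76 77 70
f 77 68 78
f 77 78 70
f 78 68 79
f 78 79 70
f 79 68 69
f 79 69 70
f 81 83 80
f 84 81 80
f 80 83 82
f 82 84 80
f 81 87 83
f 85 81 84
f 85 87 81
f 83 87 82
f 86 84 82
f 82 87 86
f 86 85 84
f 87 85 86



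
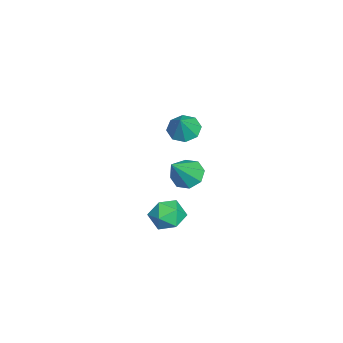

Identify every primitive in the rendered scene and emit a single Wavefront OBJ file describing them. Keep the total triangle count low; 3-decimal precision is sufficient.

v 3.146 -0.393 3.16
v 3.612 0.343 2.899
v 3.974 -0.507 4.32
v 3.068 0.502 3.303
v 2.569 0.137 3.624
v 2.408 -0.539 3.673
v 2.679 -1.129 3.421
v 3.223 -1.288 3.017
v 3.722 -0.923 2.696
v 3.883 -0.247 2.647
v 2.185 -0.299 -1.02
v 2.979 -0.113 -1.563
v 3.435 -1.021 0.56
v 2.779 0.471 -1.138
v 2.231 0.605 -0.643
v 1.656 0.209 -0.369
v 1.391 -0.485 -0.476
v 1.591 -1.069 -0.902
v 2.139 -1.203 -1.396
v 2.713 -0.806 -1.67
v 2.531 -0.885 -3.733
v 3.313 -0.19 -3.416
v 3.587 -2.25 -3.344
v 4.369 -1.555 -3.027
v 3.455 -1.656 -2.436
v 2.802 -0.812 -2.676
v 4.098 -1.628 -4.084
v 3.445 -0.784 -4.324
v 4.281 -0.649 -3.633
v 3.884 -0.666 -2.614
v 3.016 -1.774 -4.146
v 2.619 -1.791 -3.127
f 2 1 4
f 2 4 3
f 4 1 5
f 4 5 3
f 5 1 6
f 5 6 3
f 6 1 7
f 6 7 3
f 7 1 8
f 7 8 3
f 8 1 9
f 8 9 3
f 9 1 10
f 9 10 3
f 10 1 2
f 10 2 3
f 12 11 14
f 12 14 13
f 14 11 15
f 14 15 13
f 15 11 16
f 15 16 13
f 16 11 17
f 16 17 13
f 17 11 18
f 17 18 13
f 18 11 19
f 18 19 13
f 19 11 20
f 19 20 13
f 20 11 12
f 20 12 13
f 21 32 26
f 21 26 22
f 21 22 28
f 21 28 31
f 21 31 32
f 22 26 30
f 26 32 25
f 32 31 23
f 31 28 27
f 28 22 29
f 24 30 25
f 24 25 23
f 24 23 27
f 24 27 29
f 24 29 30
f 25 30 26
f 23 25 32
f 27 23 31
f 29 27 28
f 30 29 22



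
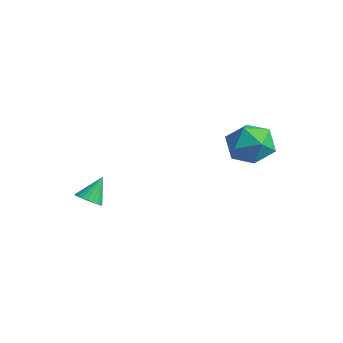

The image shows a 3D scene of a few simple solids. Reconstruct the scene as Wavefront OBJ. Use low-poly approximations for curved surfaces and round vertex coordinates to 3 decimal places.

v -3.779 -2.053 0.5
v -3.233 -2.184 0.679
v -3.921 -1.307 1.48
v -3.193 -2.001 0.545
v -3.243 -1.826 0.404
v -3.375 -1.685 0.278
v -3.568 -1.6 0.186
v -3.793 -1.584 0.141
v -4.016 -1.64 0.151
v -4.203 -1.758 0.214
v -4.326 -1.921 0.321
v -4.365 -2.105 0.455
v -4.315 -2.28 0.595
v -4.184 -2.421 0.721
v -3.991 -2.506 0.813
v -3.765 -2.521 0.858
v -3.542 -2.466 0.848
v -3.355 -2.348 0.785
v -0.997 2.963 3.375
v -0.398 3.782 3.648
v 0.198 1.898 3.952
v 0.797 2.717 4.225
v -0.094 2.52 4.747
v -0.833 3.178 4.391
v 0.633 2.502 3.209
v -0.106 3.16 2.853
v 0.609 3.498 3.546
v 0.16 3.509 4.496
v -0.36 2.171 3.104
v -0.809 2.182 4.054
f 2 1 4
f 2 4 3
f 4 1 5
f 4 5 3
f 5 1 6
f 5 6 3
f 6 1 7
f 6 7 3
f 7 1 8
f 7 8 3
f 8 1 9
f 8 9 3
f 9 1 10
f 9 10 3
f 10 1 11
f 10 11 3
f 11 1 12
f 11 12 3
f 12 1 13
f 12 13 3
f 13 1 14
f 13 14 3
f 14 1 15
f 14 15 3
f 15 1 16
f 15 16 3
f 16 1 17
f 16 17 3
f 17 1 18
f 17 18 3
f 18 1 2
f 18 2 3
f 19 30 24
f 19 24 20
f 19 20 26
f 19 26 29
f 19 29 30
f 20 24 28
f 24 30 23
f 30 29 21
f 29 26 25
f 26 20 27
f 22 28 23
f 22 23 21
f 22 21 25
f 22 25 27
f 22 27 28
f 23 28 24
f 21 23 30
f 25 21 29
f 27 25 26
f 28 27 20



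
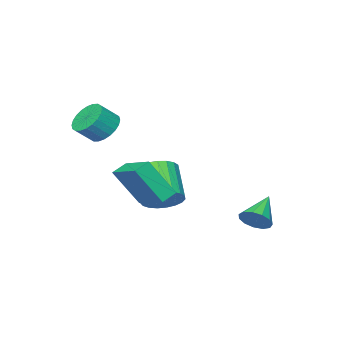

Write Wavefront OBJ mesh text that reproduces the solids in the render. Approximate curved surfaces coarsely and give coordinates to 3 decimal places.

v -2.082 1.812 -3.155
v -1.586 1.577 -2.573
v -3.438 1.348 -2.185
v -1.678 2.011 -2.494
v -1.898 2.382 -2.624
v -2.177 2.572 -2.923
v -2.426 2.521 -3.296
v -2.566 2.244 -3.623
v -2.552 1.831 -3.802
v -2.389 1.411 -3.775
v -2.129 1.119 -3.552
v -1.854 1.047 -3.202
v -1.651 1.218 -2.837
v -0.152 -2.016 -2.477
v 0.758 -2.112 -2.025
v -0.059 -3.38 -0.651
v -0.968 -3.284 -1.103
v 0.591 -1.781 -1.818
v -0.225 -3.049 -0.445
v 0.296 -1.491 -1.726
v -0.52 -2.759 -0.352
v -0.077 -1.291 -1.763
v -0.893 -2.559 -0.389
v -0.462 -1.217 -1.924
v -1.278 -2.485 -0.55
v -0.794 -1.281 -2.18
v -1.61 -2.549 -0.806
v -1.015 -1.472 -2.488
v -1.831 -2.74 -1.114
v -1.086 -1.757 -2.793
v -1.903 -3.025 -1.42
v -0.996 -2.087 -3.044
v -1.813 -3.355 -1.671
v -0.76 -2.405 -3.197
v -1.577 -3.673 -1.824
v -0.419 -2.655 -3.226
v -1.235 -3.923 -1.852
v -0.032 -2.795 -3.124
v -0.848 -4.063 -1.751
v 0.335 -2.8 -2.911
v -0.481 -4.068 -1.538
v 0.617 -2.67 -2.623
v -0.199 -3.938 -1.249
v 0.767 -2.426 -2.31
v -0.049 -3.694 -0.936
v 1.823 -3.621 2.003
v 2.463 -3.317 1.416
v 3.277 -3.575 2.17
v 2.637 -3.879 2.757
v 2.388 -3.018 1.599
v 3.202 -3.276 2.353
v 2.227 -2.81 1.843
v 3.042 -3.068 2.598
v 2.005 -2.726 2.112
v 2.819 -2.984 2.867
v 1.755 -2.778 2.364
v 2.569 -3.036 3.119
v 1.515 -2.958 2.562
v 2.329 -3.216 3.316
v 1.322 -3.24 2.674
v 2.137 -3.497 3.428
v 1.205 -3.579 2.683
v 2.02 -3.837 3.438
v 1.183 -3.925 2.59
v 1.997 -4.183 3.344
v 1.258 -4.224 2.407
v 2.072 -4.482 3.161
v 1.418 -4.432 2.162
v 2.233 -4.69 2.917
v 1.641 -4.516 1.893
v 2.455 -4.774 2.648
v 1.891 -4.464 1.641
v 2.705 -4.722 2.396
v 2.131 -4.284 1.444
v 2.945 -4.542 2.198
v 2.323 -4.003 1.332
v 3.138 -4.26 2.086
v 2.44 -3.663 1.322
v 3.255 -3.921 2.077
v 0.824 -1.632 -1.72
v 1.633 -2.477 0.096
v 1.258 0.298 -1.015
v 2.067 -0.547 0.801
v 1.593 -1.673 -2.081
v 2.402 -2.518 -0.265
v 2.027 0.257 -1.376
v 2.836 -0.588 0.44
f 2 1 4
f 2 4 3
f 4 1 5
f 4 5 3
f 5 1 6
f 5 6 3
f 6 1 7
f 6 7 3
f 7 1 8
f 7 8 3
f 8 1 9
f 8 9 3
f 9 1 10
f 9 10 3
f 10 1 11
f 10 11 3
f 11 1 12
f 11 12 3
f 12 1 13
f 12 13 3
f 13 1 2
f 13 2 3
f 15 14 18
f 15 18 16
f 16 18 19
f 16 19 17
f 18 14 20
f 18 20 19
f 19 20 21
f 19 21 17
f 20 14 22
f 20 22 21
f 21 22 23
f 21 23 17
f 22 14 24
f 22 24 23
f 23 24 25
f 23 25 17
f 24 14 26
f 24 26 25
f 25 26 27
f 25 27 17
f 26 14 28
f 26 28 27
f 27 28 29
f 27 29 17
f 28 14 30
f 28 30 29
f 29 30 31
f 29 31 17
f 30 14 32
f 30 32 31
f 31 32 33
f 31 33 17
f 32 14 34
f 32 34 33
f 33 34 35
f 33 35 17
f 34 14 36
f 34 36 35
f 35 36 37
f 35 37 17
f 36 14 38
f 36 38 37
f 37 38 39
f 37 39 17
f 38 14 40
f 38 40 39
f 39 40 41
f 39 41 17
f 40 14 42
f 40 42 41
f 41 42 43
f 41 43 17
f 42 14 44
f 42 44 43
f 43 44 45
f 43 45 17
f 44 14 15
f 44 15 45
f 45 15 16
f 45 16 17
f 47 46 50
f 47 50 48
f 48 50 51
f 48 51 49
f 50 46 52
f 50 52 51
f 51 52 53
f 51 53 49
f 52 46 54
f 52 54 53
f 53 54 55
f 53 55 49
f 54 46 56
f 54 56 55
f 55 56 57
f 55 57 49
f 56 46 58
f 56 58 57
f 57 58 59
f 57 59 49
f 58 46 60
f 58 60 59
f 59 60 61
f 59 61 49
f 60 46 62
f 60 62 61
f 61 62 63
f 61 63 49
f 62 46 64
f 62 64 63
f 63 64 65
f 63 65 49
f 64 46 66
f 64 66 65
f 65 66 67
f 65 67 49
f 66 46 68
f 66 68 67
f 67 68 69
f 67 69 49
f 68 46 70
f 68 70 69
f 69 70 71
f 69 71 49
f 70 46 72
f 70 72 71
f 71 72 73
f 71 73 49
f 72 46 74
f 72 74 73
f 73 74 75
f 73 75 49
f 74 46 76
f 74 76 75
f 75 76 77
f 75 77 49
f 76 46 78
f 76 78 77
f 77 78 79
f 77 79 49
f 78 46 47
f 78 47 79
f 79 47 48
f 79 48 49
f 81 83 80
f 84 81 80
f 80 83 82
f 82 84 80
f 81 87 83
f 85 81 84
f 85 87 81
f 83 87 82
f 86 84 82
f 82 87 86
f 86 85 84
f 87 85 86



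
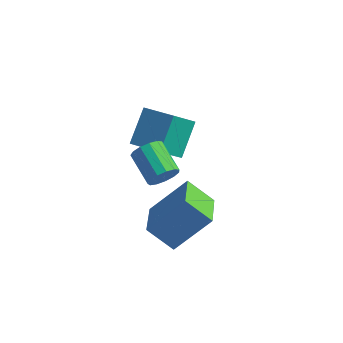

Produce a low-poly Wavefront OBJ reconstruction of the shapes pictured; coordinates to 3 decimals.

v 1.895 -4.684 0.692
v 0.823 -4.828 1.613
v 1.268 -3.171 0.2
v 0.197 -3.315 1.121
v 3.043 -3.725 2.179
v 1.972 -3.869 3.1
v 2.417 -2.212 1.687
v 1.345 -2.356 2.608
v -2.05 -0.591 1.799
v -2.087 0.73 2.976
v -1.552 0.357 0.749
v -1.589 1.679 1.926
v -0.551 -0.919 2.214
v -0.588 0.403 3.391
v -0.053 0.03 1.164
v -0.09 1.351 2.341
v 0.72 -3.132 3.307
v 1.102 -2.976 3.847
v -0.018 -2.193 4.414
v -0.4 -2.348 3.873
v 1.164 -2.7 3.589
v 0.043 -1.917 4.155
v 1.085 -2.561 3.24
v -0.036 -1.778 3.807
v 0.89 -2.604 2.913
v -0.231 -1.821 3.48
v 0.641 -2.814 2.711
v -0.479 -2.03 3.277
v 0.418 -3.124 2.698
v -0.703 -2.341 3.264
v 0.29 -3.437 2.878
v -0.831 -2.654 3.445
v 0.299 -3.653 3.195
v -0.822 -2.87 3.761
v 0.442 -3.704 3.547
v -0.679 -2.921 4.113
v 0.673 -3.572 3.822
v -0.448 -2.789 4.389
v 0.919 -3.301 3.935
v -0.201 -2.518 4.501
f 2 4 1
f 5 2 1
f 1 4 3
f 3 5 1
f 2 8 4
f 6 2 5
f 6 8 2
f 4 8 3
f 7 5 3
f 3 8 7
f 7 6 5
f 8 6 7
f 10 12 9
f 13 10 9
f 9 12 11
f 11 13 9
f 10 16 12
f 14 10 13
f 14 16 10
f 12 16 11
f 15 13 11
f 11 16 15
f 15 14 13
f 16 14 15
f 18 17 21
f 18 21 19
f 19 21 22
f 19 22 20
f 21 17 23
f 21 23 22
f 22 23 24
f 22 24 20
f 23 17 25
f 23 25 24
f 24 25 26
f 24 26 20
f 25 17 27
f 25 27 26
f 26 27 28
f 26 28 20
f 27 17 29
f 27 29 28
f 28 29 30
f 28 30 20
f 29 17 31
f 29 31 30
f 30 31 32
f 30 32 20
f 31 17 33
f 31 33 32
f 32 33 34
f 32 34 20
f 33 17 35
f 33 35 34
f 34 35 36
f 34 36 20
f 35 17 37
f 35 37 36
f 36 37 38
f 36 38 20
f 37 17 39
f 37 39 38
f 38 39 40
f 38 40 20
f 39 17 18
f 39 18 40
f 40 18 19
f 40 19 20



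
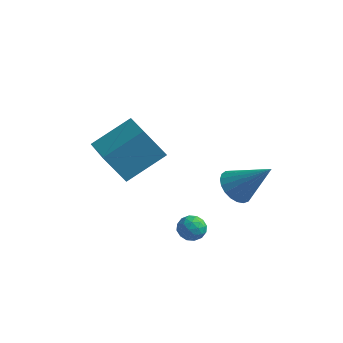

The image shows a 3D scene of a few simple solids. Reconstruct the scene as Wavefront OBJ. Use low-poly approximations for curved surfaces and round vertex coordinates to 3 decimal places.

v -2.767 -2.839 2.631
v -3.618 -3.179 4.015
v -4.023 -1.529 2.181
v -4.874 -1.869 3.565
v -1.666 -1.431 3.655
v -2.517 -1.771 5.039
v -2.922 -0.121 3.205
v -3.773 -0.461 4.589
v -0.203 -2.42 0.762
v 0.314 -2.533 0.4
v -0.014 -3.287 1.3
v 0.503 -3.4 0.938
v 0.501 -2.908 1.349
v 0.384 -2.372 1.016
v -0.084 -3.448 0.684
v -0.201 -2.912 0.351
v 0.388 -3.168 0.351
v 0.749 -2.834 0.762
v -0.449 -2.986 0.938
v -0.088 -2.652 1.349
v 0.039 -2.4 0.534
v 0.261 -3.42 1.166
v 0.26 -3.13 1.408
v 0.564 -3.196 1.195
v 0.08 -2.306 0.896
v 0.384 -2.372 0.683
v 0.494 -2.592 1.241
v -0.084 -3.448 1.017
v 0.22 -3.514 0.804
v -0.264 -2.624 0.505
v 0.04 -2.69 0.292
v -0.194 -3.228 0.459
v 0.386 -2.84 0.292
v 0.497 -3.349 0.608
v 0.152 -3.378 0.459
v 0.084 -3.063 0.263
v 0.598 -2.643 0.534
v 0.71 -3.153 0.85
v 0.708 -2.864 1.092
v 0.639 -2.549 0.896
v 0.642 -3.017 0.505
v -0.41 -2.667 0.85
v -0.298 -3.177 1.166
v -0.339 -3.271 0.804
v -0.408 -2.956 0.608
v -0.197 -2.471 1.092
v -0.086 -2.98 1.408
v 0.216 -2.757 1.437
v 0.148 -2.442 1.241
v -0.342 -2.803 1.195
v 0.415 0.737 0.876
v 1.049 0.594 0.268
v 1.885 0.923 2.364
v 1.014 0.962 0.257
v 0.875 1.291 0.353
v 0.656 1.525 0.539
v 0.396 1.622 0.784
v 0.139 1.566 1.044
v -0.07 1.367 1.276
v -0.195 1.059 1.438
v -0.215 0.695 1.503
v -0.126 0.338 1.459
v 0.057 0.051 1.315
v 0.302 -0.118 1.095
v 0.566 -0.139 0.837
v 0.804 -0.009 0.585
v 0.975 0.25 0.384
f 2 4 1
f 5 2 1
f 1 4 3
f 3 5 1
f 2 8 4
f 6 2 5
f 6 8 2
f 4 8 3
f 7 5 3
f 3 8 7
f 7 6 5
f 8 6 7
f 9 46 25
f 46 20 49
f 25 49 14
f 46 49 25
f 9 25 21
f 25 14 26
f 21 26 10
f 25 26 21
f 9 21 30
f 21 10 31
f 30 31 16
f 21 31 30
f 9 30 42
f 30 16 45
f 42 45 19
f 30 45 42
f 9 42 46
f 42 19 50
f 46 50 20
f 42 50 46
f 10 26 37
f 26 14 40
f 37 40 18
f 26 40 37
f 14 49 27
f 49 20 48
f 27 48 13
f 49 48 27
f 20 50 47
f 50 19 43
f 47 43 11
f 50 43 47
f 19 45 44
f 45 16 32
f 44 32 15
f 45 32 44
f 16 31 36
f 31 10 33
f 36 33 17
f 31 33 36
f 12 38 24
f 38 18 39
f 24 39 13
f 38 39 24
f 12 24 22
f 24 13 23
f 22 23 11
f 24 23 22
f 12 22 29
f 22 11 28
f 29 28 15
f 22 28 29
f 12 29 34
f 29 15 35
f 34 35 17
f 29 35 34
f 12 34 38
f 34 17 41
f 38 41 18
f 34 41 38
f 13 39 27
f 39 18 40
f 27 40 14
f 39 40 27
f 11 23 47
f 23 13 48
f 47 48 20
f 23 48 47
f 15 28 44
f 28 11 43
f 44 43 19
f 28 43 44
f 17 35 36
f 35 15 32
f 36 32 16
f 35 32 36
f 18 41 37
f 41 17 33
f 37 33 10
f 41 33 37
f 52 51 54
f 52 54 53
f 54 51 55
f 54 55 53
f 55 51 56
f 55 56 53
f 56 51 57
f 56 57 53
f 57 51 58
f 57 58 53
f 58 51 59
f 58 59 53
f 59 51 60
f 59 60 53
f 60 51 61
f 60 61 53
f 61 51 62
f 61 62 53
f 62 51 63
f 62 63 53
f 63 51 64
f 63 64 53
f 64 51 65
f 64 65 53
f 65 51 66
f 65 66 53
f 66 51 67
f 66 67 53
f 67 51 52
f 67 52 53

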